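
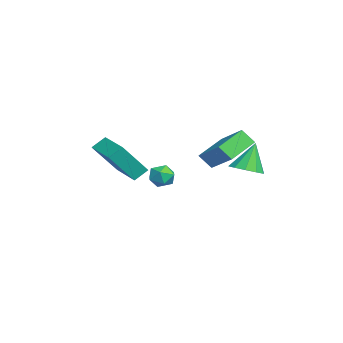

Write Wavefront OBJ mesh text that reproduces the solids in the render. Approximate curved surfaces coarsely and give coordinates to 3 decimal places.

v -2.664 0.151 -4.15
v -2.099 -0.254 -3.942
v -3.361 -0.446 -3.418
v -2.796 -0.851 -3.21
v -2.827 -0.149 -3.027
v -2.396 0.22 -3.479
v -3.064 -0.92 -3.881
v -2.633 -0.551 -4.333
v -2.346 -0.915 -3.775
v -2.2 -0.439 -3.248
v -3.26 -0.261 -4.112
v -3.114 0.215 -3.585
v -3.498 2.434 -1.606
v -1.938 3.285 -0.524
v -3.335 3.033 -2.312
v -1.775 3.883 -1.23
v -2.425 1.337 -2.29
v -0.865 2.187 -1.208
v -2.262 1.935 -2.996
v -0.702 2.786 -1.914
v 0.239 -3.478 -0.824
v -0.029 -2.875 -0.304
v -0.317 -2.37 -2.394
v -0.585 -1.767 -1.874
v 1.925 -2.693 -0.866
v 1.657 -2.09 -0.346
v 1.369 -1.585 -2.436
v 1.101 -0.982 -1.916
v 2.742 3.229 -1.344
v 3.272 2.698 -1.015
v 2.278 3.651 0.084
v 3.509 3.142 -1.07
v 3.453 3.62 -1.229
v 3.125 3.948 -1.432
v 2.651 4.002 -1.602
v 2.211 3.76 -1.673
v 1.974 3.316 -1.619
v 2.03 2.838 -1.46
v 2.358 2.51 -1.256
v 2.833 2.456 -1.086
f 1 12 6
f 1 6 2
f 1 2 8
f 1 8 11
f 1 11 12
f 2 6 10
f 6 12 5
f 12 11 3
f 11 8 7
f 8 2 9
f 4 10 5
f 4 5 3
f 4 3 7
f 4 7 9
f 4 9 10
f 5 10 6
f 3 5 12
f 7 3 11
f 9 7 8
f 10 9 2
f 14 16 13
f 17 14 13
f 13 16 15
f 15 17 13
f 14 20 16
f 18 14 17
f 18 20 14
f 16 20 15
f 19 17 15
f 15 20 19
f 19 18 17
f 20 18 19
f 22 24 21
f 25 22 21
f 21 24 23
f 23 25 21
f 22 28 24
f 26 22 25
f 26 28 22
f 24 28 23
f 27 25 23
f 23 28 27
f 27 26 25
f 28 26 27
f 30 29 32
f 30 32 31
f 32 29 33
f 32 33 31
f 33 29 34
f 33 34 31
f 34 29 35
f 34 35 31
f 35 29 36
f 35 36 31
f 36 29 37
f 36 37 31
f 37 29 38
f 37 38 31
f 38 29 39
f 38 39 31
f 39 29 40
f 39 40 31
f 40 29 30
f 40 30 31



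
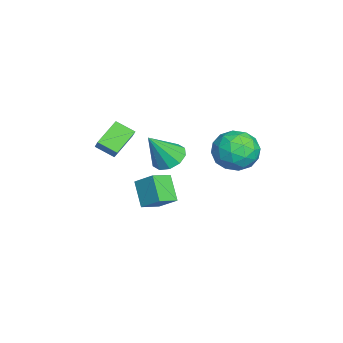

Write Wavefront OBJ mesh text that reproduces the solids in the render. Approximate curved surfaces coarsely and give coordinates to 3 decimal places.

v -2.259 3.015 0.55
v -1.462 3.404 1.433
v -0.698 2.456 -0.613
v 0.099 2.845 0.27
v -0.614 1.837 0.471
v -1.578 2.182 1.19
v -0.582 3.678 -0.37
v -1.546 4.023 0.349
v -0.425 3.814 0.864
v -0.445 2.676 1.384
v -1.715 3.184 -0.564
v -1.735 2.046 -0.044
v -1.997 3.258 1.094
v -0.163 2.602 -0.274
v -0.582 2.009 -0.155
v -0.113 2.238 0.363
v -2.066 2.54 0.951
v -1.597 2.768 1.469
v -1.099 1.848 0.904
v -0.563 3.092 -0.649
v -0.094 3.32 -0.131
v -2.047 3.622 0.457
v -1.578 3.851 0.975
v -1.061 4.012 -0.084
v -0.919 3.728 1.278
v -0.002 3.4 0.595
v -0.402 3.889 0.219
v -0.969 4.092 0.641
v -0.931 3.059 1.584
v -0.014 2.731 0.9
v -0.433 2.138 1.018
v -1 2.341 1.441
v -0.322 3.3 1.249
v -2.146 3.129 -0.08
v -1.229 2.801 -0.764
v -1.16 3.519 -0.621
v -1.727 3.722 -0.198
v -2.158 2.46 0.225
v -1.241 2.132 -0.458
v -1.191 1.768 0.179
v -1.758 1.971 0.601
v -1.838 2.56 -0.429
v -1.487 -2.837 -0.473
v -1.767 -3.785 0.053
v -2.59 -2.056 0.345
v -2.87 -3.004 0.872
v -0.81 -2.636 0.248
v -1.09 -3.584 0.775
v -1.913 -1.855 1.067
v -2.193 -2.803 1.593
v -1.001 -0.213 -0.092
v -0.259 0.346 -0.046
v -0.399 -1.147 1.572
v -0.687 0.594 0.248
v -1.234 0.533 0.412
v -1.693 0.188 0.384
v -1.887 -0.311 0.174
v -1.743 -0.772 -0.137
v -1.315 -1.02 -0.431
v -0.768 -0.96 -0.595
v -0.309 -0.614 -0.567
v -0.115 -0.115 -0.357
v 0.382 -1.744 -0.977
v 0.895 -0.864 -0.202
v -0.359 -0.952 -1.387
v 0.153 -0.072 -0.612
v 1.387 -1.368 -2.068
v 1.899 -0.488 -1.293
v 0.645 -0.576 -2.478
v 1.158 0.304 -1.703
f 1 38 17
f 38 12 41
f 17 41 6
f 38 41 17
f 1 17 13
f 17 6 18
f 13 18 2
f 17 18 13
f 1 13 22
f 13 2 23
f 22 23 8
f 13 23 22
f 1 22 34
f 22 8 37
f 34 37 11
f 22 37 34
f 1 34 38
f 34 11 42
f 38 42 12
f 34 42 38
f 2 18 29
f 18 6 32
f 29 32 10
f 18 32 29
f 6 41 19
f 41 12 40
f 19 40 5
f 41 40 19
f 12 42 39
f 42 11 35
f 39 35 3
f 42 35 39
f 11 37 36
f 37 8 24
f 36 24 7
f 37 24 36
f 8 23 28
f 23 2 25
f 28 25 9
f 23 25 28
f 4 30 16
f 30 10 31
f 16 31 5
f 30 31 16
f 4 16 14
f 16 5 15
f 14 15 3
f 16 15 14
f 4 14 21
f 14 3 20
f 21 20 7
f 14 20 21
f 4 21 26
f 21 7 27
f 26 27 9
f 21 27 26
f 4 26 30
f 26 9 33
f 30 33 10
f 26 33 30
f 5 31 19
f 31 10 32
f 19 32 6
f 31 32 19
f 3 15 39
f 15 5 40
f 39 40 12
f 15 40 39
f 7 20 36
f 20 3 35
f 36 35 11
f 20 35 36
f 9 27 28
f 27 7 24
f 28 24 8
f 27 24 28
f 10 33 29
f 33 9 25
f 29 25 2
f 33 25 29
f 44 46 43
f 47 44 43
f 43 46 45
f 45 47 43
f 44 50 46
f 48 44 47
f 48 50 44
f 46 50 45
f 49 47 45
f 45 50 49
f 49 48 47
f 50 48 49
f 52 51 54
f 52 54 53
f 54 51 55
f 54 55 53
f 55 51 56
f 55 56 53
f 56 51 57
f 56 57 53
f 57 51 58
f 57 58 53
f 58 51 59
f 58 59 53
f 59 51 60
f 59 60 53
f 60 51 61
f 60 61 53
f 61 51 62
f 61 62 53
f 62 51 52
f 62 52 53
f 64 66 63
f 67 64 63
f 63 66 65
f 65 67 63
f 64 70 66
f 68 64 67
f 68 70 64
f 66 70 65
f 69 67 65
f 65 70 69
f 69 68 67
f 70 68 69



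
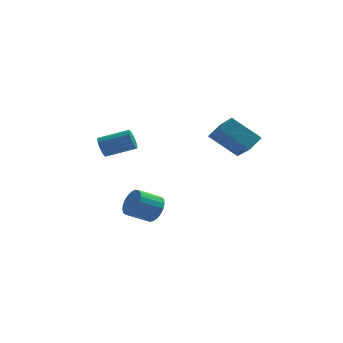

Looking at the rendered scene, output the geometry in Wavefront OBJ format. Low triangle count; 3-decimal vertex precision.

v -4.327 2.369 -1.688
v -4.105 2.126 -2.249
v -2.491 2.269 -1.672
v -2.713 2.511 -1.112
v -4.118 2.459 -2.297
v -2.503 2.602 -1.72
v -4.186 2.768 -2.182
v -2.572 2.911 -1.605
v -4.292 2.969 -1.934
v -2.678 3.112 -1.357
v -4.408 3.01 -1.621
v -2.794 3.153 -1.044
v -4.502 2.879 -1.326
v -2.888 3.022 -0.749
v -4.549 2.611 -1.128
v -2.935 2.754 -0.551
v -4.537 2.278 -1.08
v -2.922 2.421 -0.503
v -4.468 1.969 -1.195
v -2.854 2.112 -0.618
v -4.362 1.768 -1.443
v -2.748 1.911 -0.866
v -4.246 1.727 -1.756
v -2.632 1.87 -1.179
v -4.152 1.858 -2.051
v -2.538 2.001 -1.474
v 3.306 1.513 -1.263
v 1.767 1.732 0.012
v 2.63 3.031 -2.34
v 1.091 3.249 -1.065
v 3.889 2.191 -0.675
v 2.35 2.409 0.6
v 3.213 3.708 -1.752
v 1.674 3.927 -0.477
v -1.186 -1.522 -4.318
v -0.741 -1.576 -3.608
v -1.849 -2.072 -2.951
v -2.294 -2.018 -3.662
v -0.873 -1.253 -3.586
v -1.981 -1.749 -2.93
v -1.059 -0.977 -3.692
v -2.167 -1.473 -3.035
v -1.267 -0.795 -3.905
v -2.375 -1.291 -3.249
v -1.461 -0.739 -4.19
v -2.569 -1.235 -3.534
v -1.607 -0.818 -4.497
v -2.715 -1.314 -3.841
v -1.681 -1.019 -4.773
v -2.789 -1.515 -4.117
v -1.669 -1.306 -4.971
v -2.777 -1.803 -4.315
v -1.573 -1.632 -5.055
v -2.681 -2.128 -4.399
v -1.411 -1.938 -5.012
v -2.519 -2.434 -4.356
v -1.21 -2.172 -4.849
v -2.318 -2.668 -4.193
v -1.004 -2.294 -4.595
v -2.112 -2.79 -3.938
v -0.83 -2.282 -4.292
v -1.938 -2.778 -3.636
v -0.718 -2.139 -3.994
v -1.826 -2.635 -3.338
v -0.686 -1.889 -3.752
v -1.794 -2.386 -3.096
f 2 1 5
f 2 5 3
f 3 5 6
f 3 6 4
f 5 1 7
f 5 7 6
f 6 7 8
f 6 8 4
f 7 1 9
f 7 9 8
f 8 9 10
f 8 10 4
f 9 1 11
f 9 11 10
f 10 11 12
f 10 12 4
f 11 1 13
f 11 13 12
f 12 13 14
f 12 14 4
f 13 1 15
f 13 15 14
f 14 15 16
f 14 16 4
f 15 1 17
f 15 17 16
f 16 17 18
f 16 18 4
f 17 1 19
f 17 19 18
f 18 19 20
f 18 20 4
f 19 1 21
f 19 21 20
f 20 21 22
f 20 22 4
f 21 1 23
f 21 23 22
f 22 23 24
f 22 24 4
f 23 1 25
f 23 25 24
f 24 25 26
f 24 26 4
f 25 1 2
f 25 2 26
f 26 2 3
f 26 3 4
f 28 30 27
f 31 28 27
f 27 30 29
f 29 31 27
f 28 34 30
f 32 28 31
f 32 34 28
f 30 34 29
f 33 31 29
f 29 34 33
f 33 32 31
f 34 32 33
f 36 35 39
f 36 39 37
f 37 39 40
f 37 40 38
f 39 35 41
f 39 41 40
f 40 41 42
f 40 42 38
f 41 35 43
f 41 43 42
f 42 43 44
f 42 44 38
f 43 35 45
f 43 45 44
f 44 45 46
f 44 46 38
f 45 35 47
f 45 47 46
f 46 47 48
f 46 48 38
f 47 35 49
f 47 49 48
f 48 49 50
f 48 50 38
f 49 35 51
f 49 51 50
f 50 51 52
f 50 52 38
f 51 35 53
f 51 53 52
f 52 53 54
f 52 54 38
f 53 35 55
f 53 55 54
f 54 55 56
f 54 56 38
f 55 35 57
f 55 57 56
f 56 57 58
f 56 58 38
f 57 35 59
f 57 59 58
f 58 59 60
f 58 60 38
f 59 35 61
f 59 61 60
f 60 61 62
f 60 62 38
f 61 35 63
f 61 63 62
f 62 63 64
f 62 64 38
f 63 35 65
f 63 65 64
f 64 65 66
f 64 66 38
f 65 35 36
f 65 36 66
f 66 36 37
f 66 37 38



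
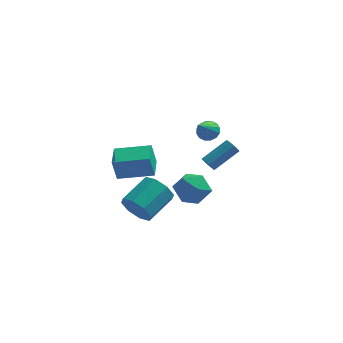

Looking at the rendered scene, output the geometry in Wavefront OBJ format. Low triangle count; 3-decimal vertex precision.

v -0.485 -3.058 -1.425
v 0.259 -3.198 -2.195
v 1.349 -1.642 -1.425
v 0.605 -1.502 -0.655
v -0.335 -2.67 -2.422
v 0.755 -1.114 -1.651
v -1.017 -2.369 -2.064
v 0.073 -0.813 -1.294
v -1.387 -2.472 -1.332
v -0.297 -0.916 -0.562
v -1.229 -2.918 -0.655
v -0.139 -1.362 0.115
v -0.635 -3.446 -0.429
v 0.455 -1.89 0.342
v 0.047 -3.747 -0.786
v 1.137 -2.191 -0.016
v 0.417 -3.644 -1.518
v 1.507 -2.088 -0.748
v 2.921 3.287 -1.866
v 3.322 3.006 -2.118
v 4.679 4.012 -1.085
v 4.279 4.293 -0.834
v 3.256 3.283 -2.303
v 4.613 4.289 -1.27
v 3.063 3.562 -2.321
v 4.42 4.568 -1.288
v 2.816 3.736 -2.165
v 4.173 4.742 -1.133
v 2.609 3.739 -1.896
v 3.966 4.745 -0.863
v 2.521 3.568 -1.615
v 3.878 4.574 -0.582
v 2.587 3.291 -1.43
v 3.944 4.297 -0.397
v 2.78 3.012 -1.412
v 4.137 4.018 -0.379
v 3.027 2.838 -1.567
v 4.384 3.844 -0.535
v 3.234 2.835 -1.837
v 4.591 3.841 -0.804
v 1.582 4.03 -4.59
v 2.665 4.12 -3.969
v 1.375 2.12 -3.951
v 2.458 2.21 -3.33
v 1.459 2.858 -2.944
v 1.587 4.038 -3.339
v 2.453 2.202 -4.581
v 2.581 3.382 -4.976
v 3.203 2.99 -3.964
v 2.589 3.396 -2.952
v 1.451 2.844 -4.968
v 0.837 3.25 -3.956
v -1.656 -2.055 0.348
v -1.916 -2.18 1.769
v -1.727 -0.591 0.463
v -1.987 -0.716 1.884
v 0.427 -1.984 0.736
v 0.167 -2.109 2.157
v 0.356 -0.52 0.851
v 0.096 -0.645 2.272
v 3.178 0.073 3.216
v 3.839 -0.158 3.222
v 2.722 -1.193 4.484
v 3.827 0.1 3.476
v 3.642 0.351 3.66
v 3.332 0.528 3.725
v 2.981 0.583 3.654
v 2.683 0.501 3.465
v 2.517 0.305 3.209
v 2.529 0.047 2.955
v 2.714 -0.205 2.771
v 3.024 -0.381 2.706
v 3.375 -0.436 2.778
v 3.673 -0.354 2.966
f 2 1 5
f 2 5 3
f 3 5 6
f 3 6 4
f 5 1 7
f 5 7 6
f 6 7 8
f 6 8 4
f 7 1 9
f 7 9 8
f 8 9 10
f 8 10 4
f 9 1 11
f 9 11 10
f 10 11 12
f 10 12 4
f 11 1 13
f 11 13 12
f 12 13 14
f 12 14 4
f 13 1 15
f 13 15 14
f 14 15 16
f 14 16 4
f 15 1 17
f 15 17 16
f 16 17 18
f 16 18 4
f 17 1 2
f 17 2 18
f 18 2 3
f 18 3 4
f 20 19 23
f 20 23 21
f 21 23 24
f 21 24 22
f 23 19 25
f 23 25 24
f 24 25 26
f 24 26 22
f 25 19 27
f 25 27 26
f 26 27 28
f 26 28 22
f 27 19 29
f 27 29 28
f 28 29 30
f 28 30 22
f 29 19 31
f 29 31 30
f 30 31 32
f 30 32 22
f 31 19 33
f 31 33 32
f 32 33 34
f 32 34 22
f 33 19 35
f 33 35 34
f 34 35 36
f 34 36 22
f 35 19 37
f 35 37 36
f 36 37 38
f 36 38 22
f 37 19 39
f 37 39 38
f 38 39 40
f 38 40 22
f 39 19 20
f 39 20 40
f 40 20 21
f 40 21 22
f 41 52 46
f 41 46 42
f 41 42 48
f 41 48 51
f 41 51 52
f 42 46 50
f 46 52 45
f 52 51 43
f 51 48 47
f 48 42 49
f 44 50 45
f 44 45 43
f 44 43 47
f 44 47 49
f 44 49 50
f 45 50 46
f 43 45 52
f 47 43 51
f 49 47 48
f 50 49 42
f 54 56 53
f 57 54 53
f 53 56 55
f 55 57 53
f 54 60 56
f 58 54 57
f 58 60 54
f 56 60 55
f 59 57 55
f 55 60 59
f 59 58 57
f 60 58 59
f 62 61 64
f 62 64 63
f 64 61 65
f 64 65 63
f 65 61 66
f 65 66 63
f 66 61 67
f 66 67 63
f 67 61 68
f 67 68 63
f 68 61 69
f 68 69 63
f 69 61 70
f 69 70 63
f 70 61 71
f 70 71 63
f 71 61 72
f 71 72 63
f 72 61 73
f 72 73 63
f 73 61 74
f 73 74 63
f 74 61 62
f 74 62 63



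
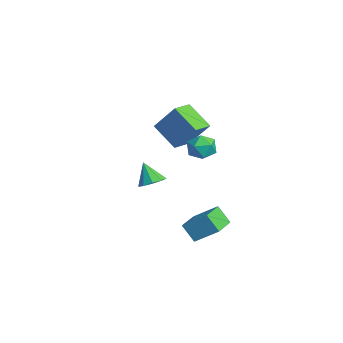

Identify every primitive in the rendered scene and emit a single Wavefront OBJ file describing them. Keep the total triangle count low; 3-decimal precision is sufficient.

v 3.067 -0.507 3.965
v 3.518 -0.562 3.32
v 2.822 -1.758 3.9
v 3.273 -1.813 3.255
v 3.603 -1.665 3.956
v 3.754 -0.892 3.996
v 2.586 -1.428 3.224
v 2.737 -0.655 3.264
v 3.22 -1.131 2.862
v 3.849 -1.278 3.315
v 2.491 -1.042 3.905
v 3.12 -1.189 4.358
v 2.057 -1.734 -2.208
v 2.72 -0.736 -1.305
v 0.9 -0.76 -2.436
v 1.562 0.238 -1.533
v 2.598 -1.298 -3.087
v 3.26 -0.3 -2.184
v 1.44 -0.324 -3.315
v 2.103 0.674 -2.412
v 1.597 -3.04 0.73
v 2.128 -2.74 1.094
v 1.003 -3.3 1.81
v 1.79 -2.407 0.988
v 1.362 -2.371 0.761
v 1.044 -2.648 0.52
v 0.985 -3.108 0.377
v 1.212 -3.537 0.399
v 1.62 -3.733 0.576
v 2.017 -3.605 0.825
v 2.217 -3.213 1.029
v -2.957 0.281 0.444
v -4.198 -0.39 1.446
v -2.229 1.132 1.917
v -3.47 0.461 2.918
v -2.25 -0.701 0.662
v -3.491 -1.372 1.663
v -1.522 0.15 2.134
v -2.763 -0.521 3.136
f 1 12 6
f 1 6 2
f 1 2 8
f 1 8 11
f 1 11 12
f 2 6 10
f 6 12 5
f 12 11 3
f 11 8 7
f 8 2 9
f 4 10 5
f 4 5 3
f 4 3 7
f 4 7 9
f 4 9 10
f 5 10 6
f 3 5 12
f 7 3 11
f 9 7 8
f 10 9 2
f 14 16 13
f 17 14 13
f 13 16 15
f 15 17 13
f 14 20 16
f 18 14 17
f 18 20 14
f 16 20 15
f 19 17 15
f 15 20 19
f 19 18 17
f 20 18 19
f 22 21 24
f 22 24 23
f 24 21 25
f 24 25 23
f 25 21 26
f 25 26 23
f 26 21 27
f 26 27 23
f 27 21 28
f 27 28 23
f 28 21 29
f 28 29 23
f 29 21 30
f 29 30 23
f 30 21 31
f 30 31 23
f 31 21 22
f 31 22 23
f 33 35 32
f 36 33 32
f 32 35 34
f 34 36 32
f 33 39 35
f 37 33 36
f 37 39 33
f 35 39 34
f 38 36 34
f 34 39 38
f 38 37 36
f 39 37 38



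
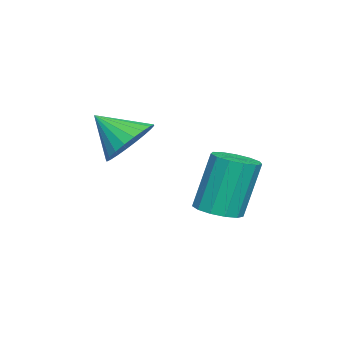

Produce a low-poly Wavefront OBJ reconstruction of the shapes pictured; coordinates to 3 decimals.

v 0.433 0.489 -0.561
v 0.89 0.155 -0.394
v 0.584 0.497 1.128
v 0.127 0.831 0.961
v 1.01 0.462 -0.439
v 0.703 0.804 1.083
v 0.946 0.777 -0.523
v 0.64 1.12 1
v 0.72 1.001 -0.618
v 0.414 1.343 0.904
v 0.403 1.063 -0.696
v 0.096 1.405 0.826
v 0.095 0.942 -0.731
v -0.211 1.284 0.791
v -0.105 0.677 -0.712
v -0.412 1.019 0.81
v -0.135 0.353 -0.645
v -0.441 0.695 0.877
v 0.016 0.072 -0.551
v -0.29 0.414 0.971
v 0.3 -0.077 -0.461
v -0.007 0.265 1.061
v 0.625 -0.046 -0.402
v 0.319 0.296 1.12
v 0.693 -1.439 1.411
v 1.346 -1.722 1.174
v 0.587 -2.301 2.149
v 1.435 -1.547 1.391
v 1.411 -1.356 1.611
v 1.278 -1.177 1.8
v 1.055 -1.038 1.93
v 0.778 -0.96 1.981
v 0.487 -0.955 1.946
v 0.228 -1.024 1.828
v 0.04 -1.156 1.647
v -0.049 -1.331 1.43
v -0.025 -1.523 1.21
v 0.108 -1.702 1.021
v 0.331 -1.84 0.891
v 0.608 -1.918 0.84
v 0.898 -1.923 0.876
v 1.158 -1.854 0.993
f 2 1 5
f 2 5 3
f 3 5 6
f 3 6 4
f 5 1 7
f 5 7 6
f 6 7 8
f 6 8 4
f 7 1 9
f 7 9 8
f 8 9 10
f 8 10 4
f 9 1 11
f 9 11 10
f 10 11 12
f 10 12 4
f 11 1 13
f 11 13 12
f 12 13 14
f 12 14 4
f 13 1 15
f 13 15 14
f 14 15 16
f 14 16 4
f 15 1 17
f 15 17 16
f 16 17 18
f 16 18 4
f 17 1 19
f 17 19 18
f 18 19 20
f 18 20 4
f 19 1 21
f 19 21 20
f 20 21 22
f 20 22 4
f 21 1 23
f 21 23 22
f 22 23 24
f 22 24 4
f 23 1 2
f 23 2 24
f 24 2 3
f 24 3 4
f 26 25 28
f 26 28 27
f 28 25 29
f 28 29 27
f 29 25 30
f 29 30 27
f 30 25 31
f 30 31 27
f 31 25 32
f 31 32 27
f 32 25 33
f 32 33 27
f 33 25 34
f 33 34 27
f 34 25 35
f 34 35 27
f 35 25 36
f 35 36 27
f 36 25 37
f 36 37 27
f 37 25 38
f 37 38 27
f 38 25 39
f 38 39 27
f 39 25 40
f 39 40 27
f 40 25 41
f 40 41 27
f 41 25 42
f 41 42 27
f 42 25 26
f 42 26 27



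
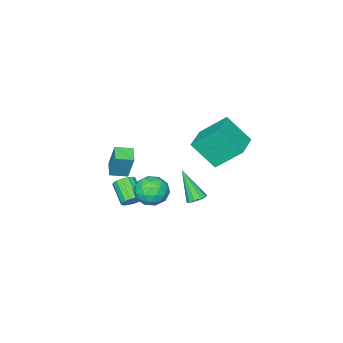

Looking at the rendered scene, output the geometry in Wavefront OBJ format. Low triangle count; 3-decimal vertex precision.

v -1.972 -0.999 -2.807
v -1.306 -1.784 -2.774
v -3.214 -2.036 -2.406
v -2.548 -2.821 -2.373
v -2.508 -2.081 -1.657
v -1.74 -1.44 -1.905
v -2.78 -2.38 -3.275
v -2.012 -1.739 -3.523
v -1.805 -2.638 -3.063
v -1.637 -2.453 -2.064
v -2.883 -1.367 -3.116
v -2.715 -1.182 -2.117
v -1.53 -1.3 -2.826
v -2.99 -2.52 -2.354
v -2.966 -2.085 -1.934
v -2.575 -2.546 -1.914
v -1.785 -1.098 -2.315
v -1.393 -1.56 -2.296
v -2.1 -1.734 -1.639
v -3.127 -2.26 -2.884
v -2.735 -2.722 -2.865
v -1.945 -1.274 -3.266
v -1.554 -1.735 -3.246
v -2.42 -2.086 -3.541
v -1.432 -2.264 -2.976
v -2.162 -2.873 -2.741
v -2.298 -2.614 -3.271
v -1.847 -2.237 -3.416
v -1.333 -2.155 -2.389
v -2.063 -2.765 -2.153
v -2.039 -2.33 -1.732
v -1.588 -1.953 -1.878
v -1.626 -2.657 -2.559
v -2.457 -1.055 -3.027
v -3.187 -1.665 -2.791
v -2.932 -1.867 -3.302
v -2.481 -1.49 -3.448
v -2.358 -0.947 -2.439
v -3.088 -1.556 -2.204
v -2.673 -1.583 -1.764
v -2.222 -1.206 -1.909
v -2.894 -1.163 -2.621
v -1.744 -2.857 -3.675
v -1.399 -2.611 -3.182
v -1.811 -3.738 -2.332
v -2.156 -3.983 -2.825
v -1.705 -2.475 -3.15
v -2.117 -3.602 -2.3
v -2.022 -2.441 -3.259
v -2.434 -3.568 -2.409
v -2.264 -2.519 -3.479
v -2.676 -3.646 -2.63
v -2.367 -2.687 -3.752
v -2.779 -3.814 -2.902
v -2.303 -2.901 -4.004
v -2.715 -4.027 -3.154
v -2.089 -3.102 -4.168
v -2.501 -4.229 -3.318
v -1.783 -3.238 -4.2
v -2.195 -4.365 -3.35
v -1.466 -3.272 -4.091
v -1.878 -4.399 -3.241
v -1.224 -3.194 -3.87
v -1.636 -4.321 -3.021
v -1.121 -3.026 -3.598
v -1.533 -4.153 -2.748
v -1.185 -2.813 -3.346
v -1.597 -3.939 -2.496
v -0.998 -3.884 -0.778
v -0.961 -3.336 0.81
v -1.789 -3.285 -0.966
v -1.751 -2.737 0.621
v -0.389 -3.163 -1.041
v -0.351 -2.615 0.546
v -1.179 -2.564 -1.23
v -1.142 -2.016 0.358
v -3.617 2.072 1.663
v -3.056 0.866 3.047
v -4.406 3.238 2.998
v -3.845 2.032 4.382
v -2.155 2.908 1.798
v -1.594 1.702 3.182
v -2.944 4.074 3.133
v -2.383 2.868 4.517
v -2.828 0.935 -2.022
v -2.337 0.678 -2.194
v -2.792 -0.155 -0.298
v -2.249 0.973 -2.01
v -2.382 1.253 -1.83
v -2.686 1.412 -1.724
v -3.043 1.388 -1.731
v -3.319 1.192 -1.849
v -3.407 0.897 -2.034
v -3.274 0.617 -2.214
v -2.97 0.458 -2.32
v -2.613 0.482 -2.313
f 1 38 17
f 38 12 41
f 17 41 6
f 38 41 17
f 1 17 13
f 17 6 18
f 13 18 2
f 17 18 13
f 1 13 22
f 13 2 23
f 22 23 8
f 13 23 22
f 1 22 34
f 22 8 37
f 34 37 11
f 22 37 34
f 1 34 38
f 34 11 42
f 38 42 12
f 34 42 38
f 2 18 29
f 18 6 32
f 29 32 10
f 18 32 29
f 6 41 19
f 41 12 40
f 19 40 5
f 41 40 19
f 12 42 39
f 42 11 35
f 39 35 3
f 42 35 39
f 11 37 36
f 37 8 24
f 36 24 7
f 37 24 36
f 8 23 28
f 23 2 25
f 28 25 9
f 23 25 28
f 4 30 16
f 30 10 31
f 16 31 5
f 30 31 16
f 4 16 14
f 16 5 15
f 14 15 3
f 16 15 14
f 4 14 21
f 14 3 20
f 21 20 7
f 14 20 21
f 4 21 26
f 21 7 27
f 26 27 9
f 21 27 26
f 4 26 30
f 26 9 33
f 30 33 10
f 26 33 30
f 5 31 19
f 31 10 32
f 19 32 6
f 31 32 19
f 3 15 39
f 15 5 40
f 39 40 12
f 15 40 39
f 7 20 36
f 20 3 35
f 36 35 11
f 20 35 36
f 9 27 28
f 27 7 24
f 28 24 8
f 27 24 28
f 10 33 29
f 33 9 25
f 29 25 2
f 33 25 29
f 44 43 47
f 44 47 45
f 45 47 48
f 45 48 46
f 47 43 49
f 47 49 48
f 48 49 50
f 48 50 46
f 49 43 51
f 49 51 50
f 50 51 52
f 50 52 46
f 51 43 53
f 51 53 52
f 52 53 54
f 52 54 46
f 53 43 55
f 53 55 54
f 54 55 56
f 54 56 46
f 55 43 57
f 55 57 56
f 56 57 58
f 56 58 46
f 57 43 59
f 57 59 58
f 58 59 60
f 58 60 46
f 59 43 61
f 59 61 60
f 60 61 62
f 60 62 46
f 61 43 63
f 61 63 62
f 62 63 64
f 62 64 46
f 63 43 65
f 63 65 64
f 64 65 66
f 64 66 46
f 65 43 67
f 65 67 66
f 66 67 68
f 66 68 46
f 67 43 44
f 67 44 68
f 68 44 45
f 68 45 46
f 70 72 69
f 73 70 69
f 69 72 71
f 71 73 69
f 70 76 72
f 74 70 73
f 74 76 70
f 72 76 71
f 75 73 71
f 71 76 75
f 75 74 73
f 76 74 75
f 78 80 77
f 81 78 77
f 77 80 79
f 79 81 77
f 78 84 80
f 82 78 81
f 82 84 78
f 80 84 79
f 83 81 79
f 79 84 83
f 83 82 81
f 84 82 83
f 86 85 88
f 86 88 87
f 88 85 89
f 88 89 87
f 89 85 90
f 89 90 87
f 90 85 91
f 90 91 87
f 91 85 92
f 91 92 87
f 92 85 93
f 92 93 87
f 93 85 94
f 93 94 87
f 94 85 95
f 94 95 87
f 95 85 96
f 95 96 87
f 96 85 86
f 96 86 87



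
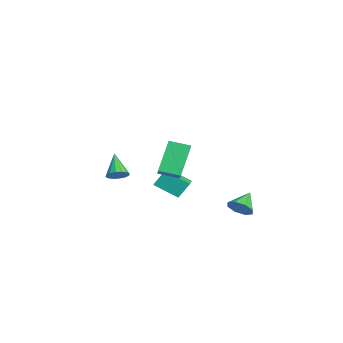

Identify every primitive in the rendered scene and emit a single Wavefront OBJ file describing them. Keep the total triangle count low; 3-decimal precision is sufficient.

v -2.97 -3.547 -1.815
v -2.593 -4.02 -1.484
v -4.15 -3.613 -0.565
v -2.478 -3.706 -1.359
v -2.495 -3.349 -1.356
v -2.639 -3.045 -1.476
v -2.872 -2.876 -1.687
v -3.132 -2.887 -1.933
v -3.348 -3.074 -2.147
v -3.463 -3.388 -2.271
v -3.446 -3.745 -2.274
v -3.301 -4.049 -2.154
v -3.068 -4.218 -1.943
v -2.809 -4.208 -1.697
v -0.768 -1.608 -1.491
v -0.856 -0.975 -0.547
v -0.289 -0.303 -2.323
v -0.376 0.33 -1.379
v 0.536 -1.89 -1.181
v 0.449 -1.257 -0.237
v 1.016 -0.585 -2.013
v 0.928 0.048 -1.069
v 4.428 2.277 -1.504
v 4.744 1.951 -0.87
v 3.572 2.943 -0.736
v 5.01 2.464 -1.019
v 4.935 2.868 -1.452
v 4.563 2.925 -1.916
v 4.113 2.603 -2.139
v 3.847 2.089 -1.99
v 3.922 1.686 -1.556
v 4.293 1.628 -1.092
v 0.576 -1.098 1.901
v 1.489 -1.161 2.474
v 0.849 0.083 1.596
v 1.762 0.02 2.169
v 1.638 -1.8 0.131
v 2.551 -1.863 0.704
v 1.911 -0.619 -0.174
v 2.824 -0.682 0.399
f 2 1 4
f 2 4 3
f 4 1 5
f 4 5 3
f 5 1 6
f 5 6 3
f 6 1 7
f 6 7 3
f 7 1 8
f 7 8 3
f 8 1 9
f 8 9 3
f 9 1 10
f 9 10 3
f 10 1 11
f 10 11 3
f 11 1 12
f 11 12 3
f 12 1 13
f 12 13 3
f 13 1 14
f 13 14 3
f 14 1 2
f 14 2 3
f 16 18 15
f 19 16 15
f 15 18 17
f 17 19 15
f 16 22 18
f 20 16 19
f 20 22 16
f 18 22 17
f 21 19 17
f 17 22 21
f 21 20 19
f 22 20 21
f 24 23 26
f 24 26 25
f 26 23 27
f 26 27 25
f 27 23 28
f 27 28 25
f 28 23 29
f 28 29 25
f 29 23 30
f 29 30 25
f 30 23 31
f 30 31 25
f 31 23 32
f 31 32 25
f 32 23 24
f 32 24 25
f 34 36 33
f 37 34 33
f 33 36 35
f 35 37 33
f 34 40 36
f 38 34 37
f 38 40 34
f 36 40 35
f 39 37 35
f 35 40 39
f 39 38 37
f 40 38 39



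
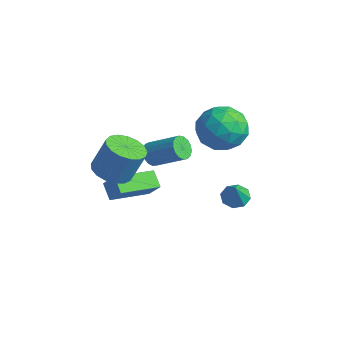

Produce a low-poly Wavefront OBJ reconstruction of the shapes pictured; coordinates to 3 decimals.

v 2.207 0.444 -1.386
v 2.686 0.85 -1.434
v 2.653 0.036 -0.374
v 2.311 1.035 -1.194
v 1.875 0.874 -1.067
v 1.633 0.461 -1.126
v 1.727 0.039 -1.339
v 2.102 -0.146 -1.579
v 2.538 0.015 -1.706
v 2.78 0.427 -1.646
v -4.024 -1.65 -3.348
v -3.356 -1.55 -2.53
v -3.799 0.313 -3.771
v -3.131 0.412 -2.953
v -3.309 -1.852 -3.907
v -2.641 -1.753 -3.089
v -3.084 0.11 -4.33
v -2.416 0.21 -3.512
v -3.787 0.832 -2.463
v -3.421 0.818 -2.988
v -2.127 1.474 -2.102
v -2.493 1.488 -1.577
v -3.553 1.094 -2.998
v -2.259 1.749 -2.112
v -3.74 1.31 -2.886
v -2.445 1.966 -2
v -3.937 1.416 -2.677
v -2.642 2.072 -1.791
v -4.099 1.389 -2.419
v -2.805 2.045 -1.533
v -4.191 1.234 -2.171
v -2.896 1.89 -1.285
v -4.189 0.987 -1.99
v -2.895 1.643 -1.104
v -4.096 0.705 -1.917
v -2.802 1.36 -1.031
v -3.932 0.451 -1.969
v -2.638 1.107 -1.084
v -3.735 0.285 -2.135
v -2.44 0.941 -1.249
v -3.55 0.244 -2.375
v -2.255 0.9 -1.489
v -3.419 0.338 -2.636
v -2.124 0.994 -1.75
v -3.372 0.545 -2.857
v -2.078 1.201 -1.971
v -2.732 -2.155 -1.504
v -1.901 -2.588 -1.579
v -1.497 -2.079 -0.051
v -2.328 -1.645 0.024
v -1.822 -2.175 -1.738
v -1.418 -1.665 -0.21
v -1.951 -1.757 -1.843
v -1.547 -1.247 -0.316
v -2.259 -1.43 -1.871
v -1.855 -0.921 -0.343
v -2.675 -1.269 -1.814
v -2.271 -0.76 -0.287
v -3.105 -1.311 -1.687
v -2.701 -0.802 -0.159
v -3.449 -1.547 -1.517
v -3.045 -1.037 0.01
v -3.629 -1.921 -1.344
v -3.224 -1.412 0.183
v -3.603 -2.349 -1.208
v -3.199 -1.84 0.319
v -3.378 -2.733 -1.14
v -2.974 -2.223 0.387
v -3.005 -2.984 -1.155
v -2.601 -2.474 0.373
v -2.569 -3.045 -1.25
v -2.165 -2.535 0.278
v -2.171 -2.902 -1.403
v -1.767 -2.393 0.125
v -0.466 1.712 2.08
v 0.706 1.878 2.267
v -0.066 0.702 0.473
v 1.106 0.868 0.66
v 0.476 0.161 1.395
v 0.229 0.785 2.388
v 0.411 1.795 0.352
v 0.164 2.419 1.345
v 1.248 1.929 1.199
v 1.288 0.92 1.844
v -0.648 1.66 0.896
v -0.608 0.651 1.541
v 0.085 1.884 2.314
v 0.555 0.696 0.426
v 0.185 0.281 0.857
v 0.874 0.379 0.968
v -0.196 1.241 2.386
v 0.493 1.339 2.496
v 0.358 0.33 1.983
v 0.147 1.241 0.244
v 0.836 1.339 0.354
v -0.234 2.201 1.772
v 0.455 2.299 1.883
v 0.282 2.25 0.757
v 1.092 2.012 1.797
v 1.328 1.418 0.853
v 0.919 1.963 0.671
v 0.774 2.329 1.255
v 1.116 1.418 2.176
v 1.351 0.824 1.231
v 0.981 0.409 1.663
v 0.836 0.776 2.247
v 1.435 1.448 1.548
v -0.711 1.756 1.509
v -0.476 1.162 0.564
v -0.196 1.804 0.493
v -0.341 2.171 1.077
v -0.688 1.162 1.887
v -0.452 0.568 0.943
v -0.134 0.251 1.485
v -0.279 0.617 2.069
v -0.795 1.132 1.192
f 2 1 4
f 2 4 3
f 4 1 5
f 4 5 3
f 5 1 6
f 5 6 3
f 6 1 7
f 6 7 3
f 7 1 8
f 7 8 3
f 8 1 9
f 8 9 3
f 9 1 10
f 9 10 3
f 10 1 2
f 10 2 3
f 12 14 11
f 15 12 11
f 11 14 13
f 13 15 11
f 12 18 14
f 16 12 15
f 16 18 12
f 14 18 13
f 17 15 13
f 13 18 17
f 17 16 15
f 18 16 17
f 20 19 23
f 20 23 21
f 21 23 24
f 21 24 22
f 23 19 25
f 23 25 24
f 24 25 26
f 24 26 22
f 25 19 27
f 25 27 26
f 26 27 28
f 26 28 22
f 27 19 29
f 27 29 28
f 28 29 30
f 28 30 22
f 29 19 31
f 29 31 30
f 30 31 32
f 30 32 22
f 31 19 33
f 31 33 32
f 32 33 34
f 32 34 22
f 33 19 35
f 33 35 34
f 34 35 36
f 34 36 22
f 35 19 37
f 35 37 36
f 36 37 38
f 36 38 22
f 37 19 39
f 37 39 38
f 38 39 40
f 38 40 22
f 39 19 41
f 39 41 40
f 40 41 42
f 40 42 22
f 41 19 43
f 41 43 42
f 42 43 44
f 42 44 22
f 43 19 45
f 43 45 44
f 44 45 46
f 44 46 22
f 45 19 20
f 45 20 46
f 46 20 21
f 46 21 22
f 48 47 51
f 48 51 49
f 49 51 52
f 49 52 50
f 51 47 53
f 51 53 52
f 52 53 54
f 52 54 50
f 53 47 55
f 53 55 54
f 54 55 56
f 54 56 50
f 55 47 57
f 55 57 56
f 56 57 58
f 56 58 50
f 57 47 59
f 57 59 58
f 58 59 60
f 58 60 50
f 59 47 61
f 59 61 60
f 60 61 62
f 60 62 50
f 61 47 63
f 61 63 62
f 62 63 64
f 62 64 50
f 63 47 65
f 63 65 64
f 64 65 66
f 64 66 50
f 65 47 67
f 65 67 66
f 66 67 68
f 66 68 50
f 67 47 69
f 67 69 68
f 68 69 70
f 68 70 50
f 69 47 71
f 69 71 70
f 70 71 72
f 70 72 50
f 71 47 73
f 71 73 72
f 72 73 74
f 72 74 50
f 73 47 48
f 73 48 74
f 74 48 49
f 74 49 50
f 75 112 91
f 112 86 115
f 91 115 80
f 112 115 91
f 75 91 87
f 91 80 92
f 87 92 76
f 91 92 87
f 75 87 96
f 87 76 97
f 96 97 82
f 87 97 96
f 75 96 108
f 96 82 111
f 108 111 85
f 96 111 108
f 75 108 112
f 108 85 116
f 112 116 86
f 108 116 112
f 76 92 103
f 92 80 106
f 103 106 84
f 92 106 103
f 80 115 93
f 115 86 114
f 93 114 79
f 115 114 93
f 86 116 113
f 116 85 109
f 113 109 77
f 116 109 113
f 85 111 110
f 111 82 98
f 110 98 81
f 111 98 110
f 82 97 102
f 97 76 99
f 102 99 83
f 97 99 102
f 78 104 90
f 104 84 105
f 90 105 79
f 104 105 90
f 78 90 88
f 90 79 89
f 88 89 77
f 90 89 88
f 78 88 95
f 88 77 94
f 95 94 81
f 88 94 95
f 78 95 100
f 95 81 101
f 100 101 83
f 95 101 100
f 78 100 104
f 100 83 107
f 104 107 84
f 100 107 104
f 79 105 93
f 105 84 106
f 93 106 80
f 105 106 93
f 77 89 113
f 89 79 114
f 113 114 86
f 89 114 113
f 81 94 110
f 94 77 109
f 110 109 85
f 94 109 110
f 83 101 102
f 101 81 98
f 102 98 82
f 101 98 102
f 84 107 103
f 107 83 99
f 103 99 76
f 107 99 103



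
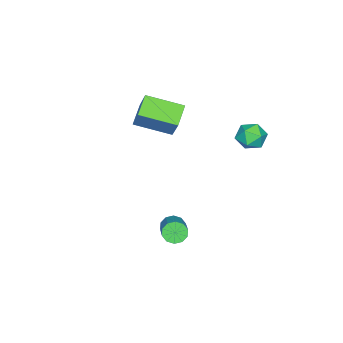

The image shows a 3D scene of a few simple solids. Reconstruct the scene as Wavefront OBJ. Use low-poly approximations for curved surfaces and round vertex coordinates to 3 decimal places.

v -0.775 2.233 2.527
v -0.318 1.806 2.119
v -1.702 1.514 2.241
v -1.245 1.087 1.833
v -1.182 1.097 2.577
v -0.609 1.542 2.754
v -1.411 1.778 1.606
v -0.838 2.223 1.783
v -0.712 1.525 1.55
v -0.57 1.104 2.15
v -1.45 2.216 2.21
v -1.308 1.795 2.81
v 2.32 -0.268 -2.043
v 2.687 -0.463 -2.403
v 3.967 0.314 -1.517
v 3.6 0.508 -1.157
v 2.581 -0.16 -2.515
v 3.861 0.617 -1.629
v 2.375 0.102 -2.447
v 3.655 0.878 -1.56
v 2.148 0.222 -2.224
v 3.428 0.998 -1.337
v 1.986 0.155 -1.932
v 3.267 0.931 -1.046
v 1.953 -0.074 -1.683
v 3.233 0.703 -0.797
v 2.059 -0.377 -1.571
v 3.339 0.4 -0.685
v 2.265 -0.638 -1.64
v 3.545 0.138 -0.753
v 2.492 -0.758 -1.863
v 3.772 0.018 -0.976
v 2.653 -0.691 -2.154
v 3.934 0.085 -1.268
v -2.514 -4.492 1.061
v -1.993 -3.93 2.233
v -3.118 -2.855 0.544
v -2.597 -2.293 1.716
v -1.483 -4.287 0.504
v -0.962 -3.725 1.676
v -2.087 -2.65 -0.013
v -1.566 -2.088 1.159
f 1 12 6
f 1 6 2
f 1 2 8
f 1 8 11
f 1 11 12
f 2 6 10
f 6 12 5
f 12 11 3
f 11 8 7
f 8 2 9
f 4 10 5
f 4 5 3
f 4 3 7
f 4 7 9
f 4 9 10
f 5 10 6
f 3 5 12
f 7 3 11
f 9 7 8
f 10 9 2
f 14 13 17
f 14 17 15
f 15 17 18
f 15 18 16
f 17 13 19
f 17 19 18
f 18 19 20
f 18 20 16
f 19 13 21
f 19 21 20
f 20 21 22
f 20 22 16
f 21 13 23
f 21 23 22
f 22 23 24
f 22 24 16
f 23 13 25
f 23 25 24
f 24 25 26
f 24 26 16
f 25 13 27
f 25 27 26
f 26 27 28
f 26 28 16
f 27 13 29
f 27 29 28
f 28 29 30
f 28 30 16
f 29 13 31
f 29 31 30
f 30 31 32
f 30 32 16
f 31 13 33
f 31 33 32
f 32 33 34
f 32 34 16
f 33 13 14
f 33 14 34
f 34 14 15
f 34 15 16
f 36 38 35
f 39 36 35
f 35 38 37
f 37 39 35
f 36 42 38
f 40 36 39
f 40 42 36
f 38 42 37
f 41 39 37
f 37 42 41
f 41 40 39
f 42 40 41



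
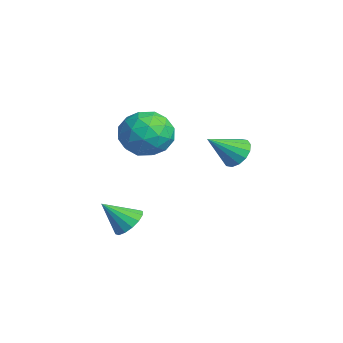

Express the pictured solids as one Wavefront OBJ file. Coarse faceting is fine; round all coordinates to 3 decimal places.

v 1.247 -0.582 -1.109
v 1.994 0.007 -0.414
v 1.126 -1.967 0.194
v 1.873 -1.378 0.889
v 0.789 -0.959 0.702
v 0.863 -0.103 -0.103
v 2.257 -1.857 -0.117
v 2.331 -1.001 -0.922
v 2.618 -0.782 0.199
v 1.711 -0.227 0.705
v 1.409 -1.733 -0.925
v 0.502 -1.178 -0.419
v 1.631 -0.166 -0.876
v 1.489 -1.794 0.656
v 0.851 -1.548 0.546
v 1.291 -1.202 0.954
v 0.967 -0.23 -0.693
v 1.406 0.115 -0.285
v 0.697 -0.452 0.371
v 1.714 -2.075 0.065
v 2.153 -1.73 0.473
v 1.829 -0.758 -1.174
v 2.269 -0.412 -0.766
v 2.423 -1.508 -0.591
v 2.437 -0.283 -0.107
v 2.366 -1.098 0.659
v 2.591 -1.379 0.068
v 2.635 -0.876 -0.405
v 1.904 0.043 0.19
v 1.833 -0.771 0.956
v 1.195 -0.525 0.846
v 1.239 -0.022 0.373
v 2.271 -0.421 0.551
v 1.287 -1.189 -1.176
v 1.216 -2.003 -0.41
v 1.881 -1.938 -0.593
v 1.925 -1.435 -1.066
v 0.754 -0.862 -0.879
v 0.683 -1.677 -0.113
v 0.485 -1.084 0.185
v 0.529 -0.581 -0.288
v 0.849 -1.539 -0.771
v 1.603 2.684 -1.65
v 1.895 3.144 -1.107
v 1.737 1.416 -0.65
v 1.501 3.15 -1.046
v 1.135 3.031 -1.148
v 0.894 2.819 -1.384
v 0.842 2.571 -1.691
v 0.995 2.353 -1.988
v 1.311 2.223 -2.194
v 1.705 2.217 -2.254
v 2.071 2.336 -2.153
v 2.313 2.548 -1.917
v 2.364 2.796 -1.609
v 2.211 3.014 -1.313
v 3.649 -2.265 -3.731
v 3.988 -1.833 -3.22
v 3.371 -3.255 -2.709
v 3.616 -1.722 -3.214
v 3.252 -1.757 -3.347
v 2.995 -1.928 -3.582
v 2.913 -2.189 -3.857
v 3.028 -2.47 -4.099
v 3.309 -2.697 -4.242
v 3.681 -2.807 -4.248
v 4.045 -2.772 -4.116
v 4.302 -2.602 -3.88
v 4.384 -2.34 -3.605
v 4.269 -2.059 -3.363
f 1 38 17
f 38 12 41
f 17 41 6
f 38 41 17
f 1 17 13
f 17 6 18
f 13 18 2
f 17 18 13
f 1 13 22
f 13 2 23
f 22 23 8
f 13 23 22
f 1 22 34
f 22 8 37
f 34 37 11
f 22 37 34
f 1 34 38
f 34 11 42
f 38 42 12
f 34 42 38
f 2 18 29
f 18 6 32
f 29 32 10
f 18 32 29
f 6 41 19
f 41 12 40
f 19 40 5
f 41 40 19
f 12 42 39
f 42 11 35
f 39 35 3
f 42 35 39
f 11 37 36
f 37 8 24
f 36 24 7
f 37 24 36
f 8 23 28
f 23 2 25
f 28 25 9
f 23 25 28
f 4 30 16
f 30 10 31
f 16 31 5
f 30 31 16
f 4 16 14
f 16 5 15
f 14 15 3
f 16 15 14
f 4 14 21
f 14 3 20
f 21 20 7
f 14 20 21
f 4 21 26
f 21 7 27
f 26 27 9
f 21 27 26
f 4 26 30
f 26 9 33
f 30 33 10
f 26 33 30
f 5 31 19
f 31 10 32
f 19 32 6
f 31 32 19
f 3 15 39
f 15 5 40
f 39 40 12
f 15 40 39
f 7 20 36
f 20 3 35
f 36 35 11
f 20 35 36
f 9 27 28
f 27 7 24
f 28 24 8
f 27 24 28
f 10 33 29
f 33 9 25
f 29 25 2
f 33 25 29
f 44 43 46
f 44 46 45
f 46 43 47
f 46 47 45
f 47 43 48
f 47 48 45
f 48 43 49
f 48 49 45
f 49 43 50
f 49 50 45
f 50 43 51
f 50 51 45
f 51 43 52
f 51 52 45
f 52 43 53
f 52 53 45
f 53 43 54
f 53 54 45
f 54 43 55
f 54 55 45
f 55 43 56
f 55 56 45
f 56 43 44
f 56 44 45
f 58 57 60
f 58 60 59
f 60 57 61
f 60 61 59
f 61 57 62
f 61 62 59
f 62 57 63
f 62 63 59
f 63 57 64
f 63 64 59
f 64 57 65
f 64 65 59
f 65 57 66
f 65 66 59
f 66 57 67
f 66 67 59
f 67 57 68
f 67 68 59
f 68 57 69
f 68 69 59
f 69 57 70
f 69 70 59
f 70 57 58
f 70 58 59



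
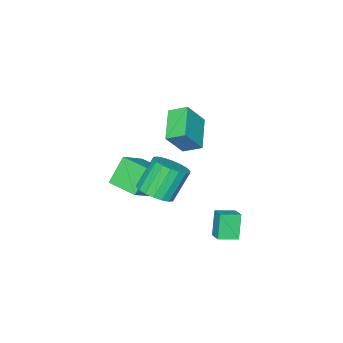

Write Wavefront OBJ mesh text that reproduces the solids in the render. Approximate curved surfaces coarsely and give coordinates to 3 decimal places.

v -4.396 -0.535 1.97
v -4.776 0.274 2.396
v -3.145 0.434 1.246
v -3.525 1.243 1.673
v -3.515 -0.763 3.187
v -3.895 0.046 3.614
v -2.264 0.206 2.464
v -2.644 1.015 2.89
v -2.505 -0.671 -1.817
v -1.949 -1.297 -1.389
v -2.898 -1.135 0.084
v -3.455 -0.509 -0.343
v -1.76 -0.933 -1.307
v -2.709 -0.771 0.166
v -1.718 -0.517 -1.326
v -2.668 -0.355 0.147
v -1.833 -0.132 -1.442
v -2.782 0.031 0.031
v -2.08 0.147 -1.633
v -3.03 0.309 -0.159
v -2.412 0.263 -1.859
v -3.361 0.425 -0.386
v -2.762 0.195 -2.077
v -3.712 0.357 -0.604
v -3.062 -0.045 -2.244
v -4.011 0.117 -0.771
v -3.251 -0.409 -2.326
v -4.2 -0.247 -0.853
v -3.292 -0.825 -2.307
v -4.242 -0.663 -0.834
v -3.178 -1.211 -2.191
v -4.127 -1.048 -0.718
v -2.93 -1.489 -2.001
v -3.88 -1.327 -0.527
v -2.599 -1.605 -1.774
v -3.548 -1.443 -0.301
v -2.248 -1.537 -1.556
v -3.198 -1.375 -0.083
v -3.247 2.108 -3.686
v -3.753 1.795 -2.452
v -4.031 2.666 -3.867
v -4.538 2.353 -2.633
v -2.842 2.787 -3.347
v -3.349 2.474 -2.113
v -3.627 3.345 -3.528
v -4.133 3.032 -2.294
v -4.619 -3.422 -2.063
v -3.177 -3.259 -1.031
v -4.71 -1.879 -2.178
v -3.269 -1.716 -1.147
v -3.691 -3.464 -3.353
v -2.25 -3.301 -2.322
v -3.783 -1.921 -3.469
v -2.341 -1.758 -2.437
f 2 4 1
f 5 2 1
f 1 4 3
f 3 5 1
f 2 8 4
f 6 2 5
f 6 8 2
f 4 8 3
f 7 5 3
f 3 8 7
f 7 6 5
f 8 6 7
f 10 9 13
f 10 13 11
f 11 13 14
f 11 14 12
f 13 9 15
f 13 15 14
f 14 15 16
f 14 16 12
f 15 9 17
f 15 17 16
f 16 17 18
f 16 18 12
f 17 9 19
f 17 19 18
f 18 19 20
f 18 20 12
f 19 9 21
f 19 21 20
f 20 21 22
f 20 22 12
f 21 9 23
f 21 23 22
f 22 23 24
f 22 24 12
f 23 9 25
f 23 25 24
f 24 25 26
f 24 26 12
f 25 9 27
f 25 27 26
f 26 27 28
f 26 28 12
f 27 9 29
f 27 29 28
f 28 29 30
f 28 30 12
f 29 9 31
f 29 31 30
f 30 31 32
f 30 32 12
f 31 9 33
f 31 33 32
f 32 33 34
f 32 34 12
f 33 9 35
f 33 35 34
f 34 35 36
f 34 36 12
f 35 9 37
f 35 37 36
f 36 37 38
f 36 38 12
f 37 9 10
f 37 10 38
f 38 10 11
f 38 11 12
f 40 42 39
f 43 40 39
f 39 42 41
f 41 43 39
f 40 46 42
f 44 40 43
f 44 46 40
f 42 46 41
f 45 43 41
f 41 46 45
f 45 44 43
f 46 44 45
f 48 50 47
f 51 48 47
f 47 50 49
f 49 51 47
f 48 54 50
f 52 48 51
f 52 54 48
f 50 54 49
f 53 51 49
f 49 54 53
f 53 52 51
f 54 52 53



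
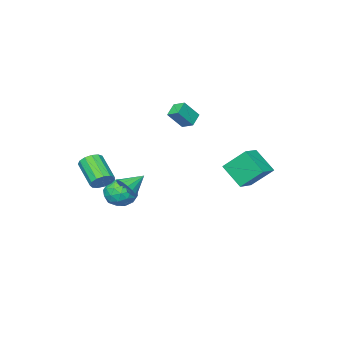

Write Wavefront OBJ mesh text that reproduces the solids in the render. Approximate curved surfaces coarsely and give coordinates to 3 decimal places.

v 4.142 -1.664 -1.106
v 4.864 -1.731 -0.959
v 4.5 -3.203 0.153
v 3.778 -3.136 0.006
v 4.709 -1.475 -0.67
v 4.345 -2.946 0.442
v 4.373 -1.278 -0.519
v 4.01 -2.75 0.593
v 3.965 -1.204 -0.554
v 3.601 -2.675 0.557
v 3.612 -1.276 -0.765
v 3.248 -2.748 0.347
v 3.428 -1.471 -1.084
v 3.064 -2.943 0.028
v 3.47 -1.728 -1.41
v 3.107 -3.2 -0.298
v 3.726 -1.964 -1.639
v 3.362 -3.436 -0.527
v 4.114 -2.105 -1.699
v 3.75 -3.577 -0.587
v 4.51 -2.106 -1.571
v 4.147 -3.578 -0.459
v 4.79 -1.967 -1.295
v 4.426 -3.439 -0.183
v -3.531 -3.65 0.736
v -4.331 -3.976 1.297
v -3.64 -2.837 1.053
v -4.439 -3.163 1.615
v -2.641 -3.957 1.825
v -3.44 -4.283 2.387
v -2.749 -3.144 2.143
v -3.549 -3.47 2.704
v 2.625 -1.464 -1.935
v 2.914 -1.944 -1.35
v 1.495 -1.256 -1.205
v 3.042 -1.591 -1.252
v 3.074 -1.209 -1.311
v 3.004 -0.886 -1.513
v 2.846 -0.695 -1.811
v 2.638 -0.68 -2.138
v 2.427 -0.845 -2.418
v 2.261 -1.152 -2.587
v 2.178 -1.53 -2.607
v 2.198 -1.893 -2.473
v 2.315 -2.158 -2.215
v 2.504 -2.264 -1.894
v 2.72 -2.187 -1.581
v -2.91 2.737 -1.917
v -2.794 1.421 -0.71
v -3.583 3.862 -0.627
v -3.468 2.546 0.581
v -1.712 3.114 -1.621
v -1.597 1.798 -0.413
v -2.386 4.239 -0.33
v -2.27 2.923 0.877
v 1.844 -1.952 -2.019
v 2.397 -1.613 -2.833
v 1.843 -3.507 -2.667
v 2.396 -3.168 -3.481
v 2.833 -3.213 -2.537
v 2.834 -2.252 -2.137
v 1.406 -2.868 -3.363
v 1.407 -1.907 -2.963
v 2.126 -2.179 -3.664
v 3.008 -2.392 -3.153
v 1.232 -2.728 -2.347
v 2.114 -2.941 -1.836
v 2.12 -1.646 -2.369
v 2.12 -3.474 -3.131
v 2.377 -3.5 -2.576
v 2.702 -3.301 -3.055
v 2.377 -2.021 -1.96
v 2.702 -1.822 -2.439
v 2.959 -2.762 -2.265
v 1.538 -3.298 -3.061
v 1.863 -3.099 -3.54
v 1.538 -1.819 -2.445
v 1.863 -1.62 -2.924
v 1.281 -2.358 -3.235
v 2.286 -1.78 -3.336
v 2.286 -2.694 -3.717
v 1.704 -2.517 -3.648
v 1.704 -1.953 -3.412
v 2.805 -1.905 -3.036
v 2.805 -2.819 -3.417
v 3.061 -2.845 -2.862
v 3.062 -2.28 -2.627
v 2.646 -2.238 -3.524
v 1.435 -2.301 -2.083
v 1.435 -3.215 -2.464
v 1.178 -2.84 -2.873
v 1.179 -2.275 -2.638
v 1.954 -2.426 -1.783
v 1.954 -3.34 -2.164
v 2.536 -3.167 -2.088
v 2.536 -2.603 -1.852
v 1.594 -2.882 -1.976
f 2 1 5
f 2 5 3
f 3 5 6
f 3 6 4
f 5 1 7
f 5 7 6
f 6 7 8
f 6 8 4
f 7 1 9
f 7 9 8
f 8 9 10
f 8 10 4
f 9 1 11
f 9 11 10
f 10 11 12
f 10 12 4
f 11 1 13
f 11 13 12
f 12 13 14
f 12 14 4
f 13 1 15
f 13 15 14
f 14 15 16
f 14 16 4
f 15 1 17
f 15 17 16
f 16 17 18
f 16 18 4
f 17 1 19
f 17 19 18
f 18 19 20
f 18 20 4
f 19 1 21
f 19 21 20
f 20 21 22
f 20 22 4
f 21 1 23
f 21 23 22
f 22 23 24
f 22 24 4
f 23 1 2
f 23 2 24
f 24 2 3
f 24 3 4
f 26 28 25
f 29 26 25
f 25 28 27
f 27 29 25
f 26 32 28
f 30 26 29
f 30 32 26
f 28 32 27
f 31 29 27
f 27 32 31
f 31 30 29
f 32 30 31
f 34 33 36
f 34 36 35
f 36 33 37
f 36 37 35
f 37 33 38
f 37 38 35
f 38 33 39
f 38 39 35
f 39 33 40
f 39 40 35
f 40 33 41
f 40 41 35
f 41 33 42
f 41 42 35
f 42 33 43
f 42 43 35
f 43 33 44
f 43 44 35
f 44 33 45
f 44 45 35
f 45 33 46
f 45 46 35
f 46 33 47
f 46 47 35
f 47 33 34
f 47 34 35
f 49 51 48
f 52 49 48
f 48 51 50
f 50 52 48
f 49 55 51
f 53 49 52
f 53 55 49
f 51 55 50
f 54 52 50
f 50 55 54
f 54 53 52
f 55 53 54
f 56 93 72
f 93 67 96
f 72 96 61
f 93 96 72
f 56 72 68
f 72 61 73
f 68 73 57
f 72 73 68
f 56 68 77
f 68 57 78
f 77 78 63
f 68 78 77
f 56 77 89
f 77 63 92
f 89 92 66
f 77 92 89
f 56 89 93
f 89 66 97
f 93 97 67
f 89 97 93
f 57 73 84
f 73 61 87
f 84 87 65
f 73 87 84
f 61 96 74
f 96 67 95
f 74 95 60
f 96 95 74
f 67 97 94
f 97 66 90
f 94 90 58
f 97 90 94
f 66 92 91
f 92 63 79
f 91 79 62
f 92 79 91
f 63 78 83
f 78 57 80
f 83 80 64
f 78 80 83
f 59 85 71
f 85 65 86
f 71 86 60
f 85 86 71
f 59 71 69
f 71 60 70
f 69 70 58
f 71 70 69
f 59 69 76
f 69 58 75
f 76 75 62
f 69 75 76
f 59 76 81
f 76 62 82
f 81 82 64
f 76 82 81
f 59 81 85
f 81 64 88
f 85 88 65
f 81 88 85
f 60 86 74
f 86 65 87
f 74 87 61
f 86 87 74
f 58 70 94
f 70 60 95
f 94 95 67
f 70 95 94
f 62 75 91
f 75 58 90
f 91 90 66
f 75 90 91
f 64 82 83
f 82 62 79
f 83 79 63
f 82 79 83
f 65 88 84
f 88 64 80
f 84 80 57
f 88 80 84



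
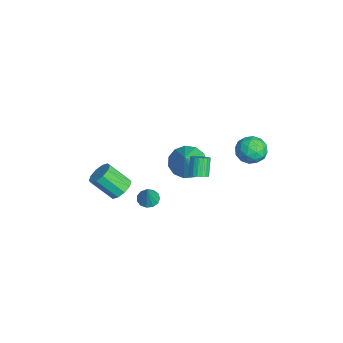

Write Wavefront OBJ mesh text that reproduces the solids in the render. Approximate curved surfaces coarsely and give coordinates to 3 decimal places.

v -1.821 -1.259 -3.666
v -1.263 -1.46 -3.931
v -1.239 -1.401 -2.334
v -1.239 -1.096 -3.903
v -1.4 -0.783 -3.8
v -1.694 -0.622 -3.654
v -2.029 -0.663 -3.511
v -2.298 -0.894 -3.418
v -2.416 -1.24 -3.403
v -2.345 -1.593 -3.472
v -2.107 -1.84 -3.602
v -1.779 -1.902 -3.752
v -1.464 -1.761 -3.875
v -2.927 -2.622 -3.633
v -2.415 -3.165 -3.949
v -2.861 -4.3 -2.722
v -3.373 -3.758 -2.407
v -2.165 -2.896 -3.609
v -2.611 -4.031 -2.382
v -2.206 -2.522 -3.278
v -2.652 -3.657 -2.051
v -2.522 -2.187 -3.083
v -2.969 -3.322 -1.856
v -2.993 -2.018 -3.098
v -3.44 -3.153 -1.872
v -3.439 -2.08 -3.318
v -3.885 -3.215 -2.091
v -3.689 -2.349 -3.658
v -4.135 -3.484 -2.431
v -3.648 -2.723 -3.989
v -4.094 -3.858 -2.762
v -3.331 -3.058 -4.184
v -3.778 -4.193 -2.957
v -2.86 -3.227 -4.168
v -3.307 -4.362 -2.942
v -0.124 1.251 -0.448
v 0.282 1.086 -0.117
v -0.409 1.303 0.84
v -0.816 1.469 0.508
v 0.325 1.326 -0.14
v -0.366 1.543 0.816
v 0.279 1.551 -0.224
v -0.412 1.768 0.732
v 0.153 1.717 -0.353
v -0.538 1.934 0.603
v -0.027 1.79 -0.501
v -0.719 2.007 0.456
v -0.227 1.757 -0.638
v -0.919 1.974 0.319
v -0.407 1.624 -0.737
v -1.099 1.841 0.219
v -0.531 1.417 -0.78
v -1.222 1.634 0.177
v -0.574 1.177 -0.756
v -1.265 1.394 0.2
v -0.528 0.952 -0.672
v -1.219 1.169 0.284
v -0.402 0.786 -0.543
v -1.093 1.003 0.413
v -0.221 0.713 -0.396
v -0.913 0.93 0.561
v -0.021 0.746 -0.259
v -0.713 0.963 0.698
v 0.159 0.879 -0.159
v -0.533 1.096 0.797
v -3.318 1.199 -2.147
v -2.63 1.991 -2.479
v -2.182 0.841 -0.653
v -3.041 2.263 -2.102
v -3.539 2.197 -1.739
v -3.967 1.814 -1.506
v -4.189 1.236 -1.476
v -4.134 0.647 -1.659
v -3.82 0.232 -1.997
v -3.347 0.125 -2.382
v -2.864 0.359 -2.693
v -2.526 0.86 -2.83
v -2.439 1.468 -2.751
v 0.244 4.607 1.634
v 1.034 4.215 1.321
v 0.246 3.665 2.819
v 1.036 3.273 2.506
v 1.046 4.149 2.834
v 1.046 4.732 2.101
v 0.234 3.148 2.039
v 0.234 3.731 1.306
v 1.028 3.313 1.571
v 1.53 3.932 2.062
v -0.25 3.948 2.078
v 0.252 4.567 2.569
v 0.639 4.494 1.373
v 0.641 3.386 2.767
v 0.647 3.901 2.959
v 1.111 3.671 2.775
v 0.646 4.798 1.832
v 1.11 4.567 1.648
v 1.117 4.528 2.537
v 0.17 3.313 2.492
v 0.634 3.082 2.308
v 0.169 4.209 1.365
v 0.633 3.979 1.181
v 0.163 3.352 1.603
v 1.1 3.733 1.337
v 1.101 3.179 2.033
v 0.63 3.106 1.758
v 0.629 3.449 1.328
v 1.395 4.097 1.625
v 1.396 3.543 2.322
v 1.402 4.058 2.514
v 1.401 4.401 2.084
v 1.391 3.567 1.772
v -0.116 4.337 1.818
v -0.115 3.783 2.515
v -0.121 3.479 2.056
v -0.122 3.822 1.626
v 0.179 4.701 2.107
v 0.18 4.147 2.803
v 0.651 4.431 2.812
v 0.65 4.774 2.382
v -0.111 4.313 2.368
f 2 1 4
f 2 4 3
f 4 1 5
f 4 5 3
f 5 1 6
f 5 6 3
f 6 1 7
f 6 7 3
f 7 1 8
f 7 8 3
f 8 1 9
f 8 9 3
f 9 1 10
f 9 10 3
f 10 1 11
f 10 11 3
f 11 1 12
f 11 12 3
f 12 1 13
f 12 13 3
f 13 1 2
f 13 2 3
f 15 14 18
f 15 18 16
f 16 18 19
f 16 19 17
f 18 14 20
f 18 20 19
f 19 20 21
f 19 21 17
f 20 14 22
f 20 22 21
f 21 22 23
f 21 23 17
f 22 14 24
f 22 24 23
f 23 24 25
f 23 25 17
f 24 14 26
f 24 26 25
f 25 26 27
f 25 27 17
f 26 14 28
f 26 28 27
f 27 28 29
f 27 29 17
f 28 14 30
f 28 30 29
f 29 30 31
f 29 31 17
f 30 14 32
f 30 32 31
f 31 32 33
f 31 33 17
f 32 14 34
f 32 34 33
f 33 34 35
f 33 35 17
f 34 14 15
f 34 15 35
f 35 15 16
f 35 16 17
f 37 36 40
f 37 40 38
f 38 40 41
f 38 41 39
f 40 36 42
f 40 42 41
f 41 42 43
f 41 43 39
f 42 36 44
f 42 44 43
f 43 44 45
f 43 45 39
f 44 36 46
f 44 46 45
f 45 46 47
f 45 47 39
f 46 36 48
f 46 48 47
f 47 48 49
f 47 49 39
f 48 36 50
f 48 50 49
f 49 50 51
f 49 51 39
f 50 36 52
f 50 52 51
f 51 52 53
f 51 53 39
f 52 36 54
f 52 54 53
f 53 54 55
f 53 55 39
f 54 36 56
f 54 56 55
f 55 56 57
f 55 57 39
f 56 36 58
f 56 58 57
f 57 58 59
f 57 59 39
f 58 36 60
f 58 60 59
f 59 60 61
f 59 61 39
f 60 36 62
f 60 62 61
f 61 62 63
f 61 63 39
f 62 36 64
f 62 64 63
f 63 64 65
f 63 65 39
f 64 36 37
f 64 37 65
f 65 37 38
f 65 38 39
f 67 66 69
f 67 69 68
f 69 66 70
f 69 70 68
f 70 66 71
f 70 71 68
f 71 66 72
f 71 72 68
f 72 66 73
f 72 73 68
f 73 66 74
f 73 74 68
f 74 66 75
f 74 75 68
f 75 66 76
f 75 76 68
f 76 66 77
f 76 77 68
f 77 66 78
f 77 78 68
f 78 66 67
f 78 67 68
f 79 116 95
f 116 90 119
f 95 119 84
f 116 119 95
f 79 95 91
f 95 84 96
f 91 96 80
f 95 96 91
f 79 91 100
f 91 80 101
f 100 101 86
f 91 101 100
f 79 100 112
f 100 86 115
f 112 115 89
f 100 115 112
f 79 112 116
f 112 89 120
f 116 120 90
f 112 120 116
f 80 96 107
f 96 84 110
f 107 110 88
f 96 110 107
f 84 119 97
f 119 90 118
f 97 118 83
f 119 118 97
f 90 120 117
f 120 89 113
f 117 113 81
f 120 113 117
f 89 115 114
f 115 86 102
f 114 102 85
f 115 102 114
f 86 101 106
f 101 80 103
f 106 103 87
f 101 103 106
f 82 108 94
f 108 88 109
f 94 109 83
f 108 109 94
f 82 94 92
f 94 83 93
f 92 93 81
f 94 93 92
f 82 92 99
f 92 81 98
f 99 98 85
f 92 98 99
f 82 99 104
f 99 85 105
f 104 105 87
f 99 105 104
f 82 104 108
f 104 87 111
f 108 111 88
f 104 111 108
f 83 109 97
f 109 88 110
f 97 110 84
f 109 110 97
f 81 93 117
f 93 83 118
f 117 118 90
f 93 118 117
f 85 98 114
f 98 81 113
f 114 113 89
f 98 113 114
f 87 105 106
f 105 85 102
f 106 102 86
f 105 102 106
f 88 111 107
f 111 87 103
f 107 103 80
f 111 103 107



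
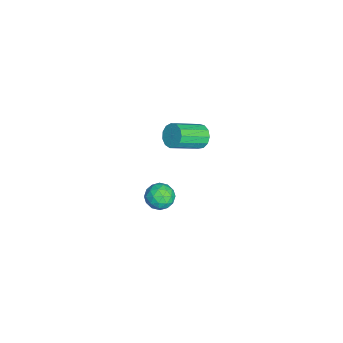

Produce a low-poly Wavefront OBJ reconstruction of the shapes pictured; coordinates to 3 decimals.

v -0.628 -1.497 -4.158
v -0.043 -1.88 -4.078
v -1.037 -1.92 -3.182
v -0.452 -2.303 -3.102
v -0.425 -1.602 -3.041
v -0.172 -1.34 -3.644
v -0.908 -2.46 -3.616
v -0.655 -2.198 -4.219
v -0.215 -2.475 -3.743
v 0.083 -1.945 -3.388
v -1.163 -1.855 -3.872
v -0.865 -1.325 -3.517
v -0.3 -1.651 -4.204
v -0.78 -2.149 -3.056
v -0.765 -1.737 -3.02
v -0.42 -1.962 -2.974
v -0.376 -1.334 -3.949
v -0.031 -1.559 -3.902
v -0.256 -1.396 -3.292
v -1.049 -2.241 -3.358
v -0.704 -2.466 -3.311
v -0.66 -1.838 -4.286
v -0.315 -2.063 -4.24
v -0.824 -2.404 -3.968
v -0.057 -2.226 -3.96
v -0.297 -2.475 -3.386
v -0.565 -2.567 -3.688
v -0.417 -2.413 -4.043
v 0.119 -1.914 -3.751
v -0.122 -2.163 -3.178
v -0.106 -1.751 -3.142
v 0.043 -1.597 -3.496
v 0.017 -2.264 -3.554
v -0.958 -1.637 -4.082
v -1.199 -1.886 -3.509
v -1.123 -2.203 -3.764
v -0.974 -2.049 -4.118
v -0.783 -1.325 -3.874
v -1.023 -1.574 -3.3
v -0.663 -1.387 -3.217
v -0.515 -1.233 -3.572
v -1.097 -1.536 -3.706
v 0.047 -0.224 1.406
v 0.426 -0.297 0.96
v 1.112 -1.429 1.727
v 0.733 -1.356 2.174
v 0.564 -0.074 1.165
v 1.25 -1.206 1.932
v 0.538 0.101 1.446
v 1.224 -1.031 2.213
v 0.356 0.173 1.715
v 1.042 -0.96 2.482
v 0.076 0.119 1.886
v 0.762 -1.013 2.653
v -0.213 -0.044 1.904
v 0.473 -1.176 2.672
v -0.42 -0.264 1.765
v 0.266 -1.396 2.532
v -0.478 -0.471 1.512
v 0.208 -1.603 2.279
v -0.37 -0.6 1.225
v 0.316 -1.732 1.992
v -0.129 -0.609 0.996
v 0.557 -1.741 1.763
v 0.167 -0.496 0.897
v 0.853 -1.628 1.664
f 1 38 17
f 38 12 41
f 17 41 6
f 38 41 17
f 1 17 13
f 17 6 18
f 13 18 2
f 17 18 13
f 1 13 22
f 13 2 23
f 22 23 8
f 13 23 22
f 1 22 34
f 22 8 37
f 34 37 11
f 22 37 34
f 1 34 38
f 34 11 42
f 38 42 12
f 34 42 38
f 2 18 29
f 18 6 32
f 29 32 10
f 18 32 29
f 6 41 19
f 41 12 40
f 19 40 5
f 41 40 19
f 12 42 39
f 42 11 35
f 39 35 3
f 42 35 39
f 11 37 36
f 37 8 24
f 36 24 7
f 37 24 36
f 8 23 28
f 23 2 25
f 28 25 9
f 23 25 28
f 4 30 16
f 30 10 31
f 16 31 5
f 30 31 16
f 4 16 14
f 16 5 15
f 14 15 3
f 16 15 14
f 4 14 21
f 14 3 20
f 21 20 7
f 14 20 21
f 4 21 26
f 21 7 27
f 26 27 9
f 21 27 26
f 4 26 30
f 26 9 33
f 30 33 10
f 26 33 30
f 5 31 19
f 31 10 32
f 19 32 6
f 31 32 19
f 3 15 39
f 15 5 40
f 39 40 12
f 15 40 39
f 7 20 36
f 20 3 35
f 36 35 11
f 20 35 36
f 9 27 28
f 27 7 24
f 28 24 8
f 27 24 28
f 10 33 29
f 33 9 25
f 29 25 2
f 33 25 29
f 44 43 47
f 44 47 45
f 45 47 48
f 45 48 46
f 47 43 49
f 47 49 48
f 48 49 50
f 48 50 46
f 49 43 51
f 49 51 50
f 50 51 52
f 50 52 46
f 51 43 53
f 51 53 52
f 52 53 54
f 52 54 46
f 53 43 55
f 53 55 54
f 54 55 56
f 54 56 46
f 55 43 57
f 55 57 56
f 56 57 58
f 56 58 46
f 57 43 59
f 57 59 58
f 58 59 60
f 58 60 46
f 59 43 61
f 59 61 60
f 60 61 62
f 60 62 46
f 61 43 63
f 61 63 62
f 62 63 64
f 62 64 46
f 63 43 65
f 63 65 64
f 64 65 66
f 64 66 46
f 65 43 44
f 65 44 66
f 66 44 45
f 66 45 46



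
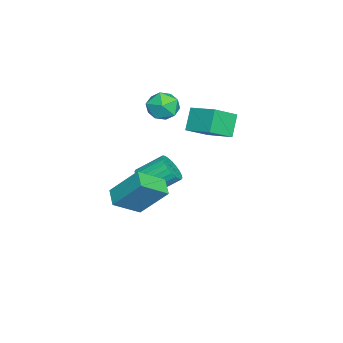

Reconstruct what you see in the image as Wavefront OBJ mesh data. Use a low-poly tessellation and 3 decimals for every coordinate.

v -3.785 -1.771 -2.682
v -3.492 -2.211 -1.966
v -3.883 -0.869 -0.982
v -4.175 -0.429 -1.698
v -3.202 -2.051 -2.07
v -3.593 -0.708 -1.086
v -3.001 -1.848 -2.267
v -3.392 -0.505 -1.283
v -2.919 -1.633 -2.528
v -3.31 -0.29 -1.543
v -2.969 -1.439 -2.812
v -3.36 -0.097 -1.827
v -3.143 -1.296 -3.076
v -3.534 0.046 -2.091
v -3.415 -1.225 -3.28
v -3.805 0.117 -2.295
v -3.743 -1.238 -3.393
v -4.134 0.105 -2.409
v -4.077 -1.331 -3.398
v -4.468 0.011 -2.414
v -4.367 -1.492 -3.294
v -4.758 -0.149 -2.31
v -4.568 -1.695 -3.097
v -4.959 -0.352 -2.113
v -4.65 -1.91 -2.837
v -5.041 -0.567 -1.852
v -4.6 -2.103 -2.553
v -4.991 -0.761 -1.568
v -4.426 -2.246 -2.289
v -4.817 -0.904 -1.304
v -4.155 -2.317 -2.085
v -4.545 -0.975 -1.1
v -3.826 -2.305 -1.971
v -4.217 -0.962 -0.987
v -2.122 0.596 2.438
v -2.964 0.709 3.551
v -3.124 1.557 1.583
v -3.966 1.669 2.696
v -1.274 1.931 2.944
v -2.116 2.043 4.057
v -2.276 2.891 2.089
v -3.118 3.004 3.202
v -3.907 -0.442 3.866
v -3.521 0.084 3.124
v -2.699 -1.484 3.756
v -2.313 -0.958 3.014
v -2.316 -0.59 3.932
v -3.063 0.054 3.999
v -3.157 -1.454 2.881
v -3.904 -0.81 2.948
v -3.057 -0.541 2.515
v -2.537 -0.007 3.165
v -3.683 -1.393 3.715
v -3.163 -0.859 4.365
v 1.272 -1.167 -0.47
v 1.405 0.23 1.106
v 2.173 -0.834 -0.841
v 2.306 0.563 0.734
v 2.094 -2.323 0.486
v 2.227 -0.926 2.061
v 2.995 -1.99 0.114
v 3.128 -0.593 1.69
f 2 1 5
f 2 5 3
f 3 5 6
f 3 6 4
f 5 1 7
f 5 7 6
f 6 7 8
f 6 8 4
f 7 1 9
f 7 9 8
f 8 9 10
f 8 10 4
f 9 1 11
f 9 11 10
f 10 11 12
f 10 12 4
f 11 1 13
f 11 13 12
f 12 13 14
f 12 14 4
f 13 1 15
f 13 15 14
f 14 15 16
f 14 16 4
f 15 1 17
f 15 17 16
f 16 17 18
f 16 18 4
f 17 1 19
f 17 19 18
f 18 19 20
f 18 20 4
f 19 1 21
f 19 21 20
f 20 21 22
f 20 22 4
f 21 1 23
f 21 23 22
f 22 23 24
f 22 24 4
f 23 1 25
f 23 25 24
f 24 25 26
f 24 26 4
f 25 1 27
f 25 27 26
f 26 27 28
f 26 28 4
f 27 1 29
f 27 29 28
f 28 29 30
f 28 30 4
f 29 1 31
f 29 31 30
f 30 31 32
f 30 32 4
f 31 1 33
f 31 33 32
f 32 33 34
f 32 34 4
f 33 1 2
f 33 2 34
f 34 2 3
f 34 3 4
f 36 38 35
f 39 36 35
f 35 38 37
f 37 39 35
f 36 42 38
f 40 36 39
f 40 42 36
f 38 42 37
f 41 39 37
f 37 42 41
f 41 40 39
f 42 40 41
f 43 54 48
f 43 48 44
f 43 44 50
f 43 50 53
f 43 53 54
f 44 48 52
f 48 54 47
f 54 53 45
f 53 50 49
f 50 44 51
f 46 52 47
f 46 47 45
f 46 45 49
f 46 49 51
f 46 51 52
f 47 52 48
f 45 47 54
f 49 45 53
f 51 49 50
f 52 51 44
f 56 58 55
f 59 56 55
f 55 58 57
f 57 59 55
f 56 62 58
f 60 56 59
f 60 62 56
f 58 62 57
f 61 59 57
f 57 62 61
f 61 60 59
f 62 60 61



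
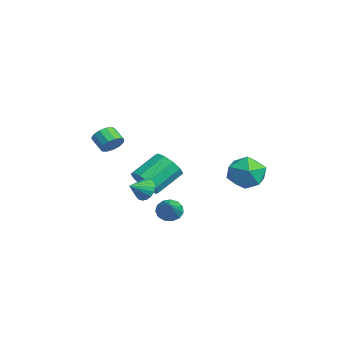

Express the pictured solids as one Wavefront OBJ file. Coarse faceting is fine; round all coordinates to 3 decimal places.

v -0.611 -3.383 2.771
v -0.13 -3.705 3.215
v -0.888 -4.04 3.793
v -1.369 -3.717 3.349
v -0.186 -3.325 3.362
v -0.944 -3.66 3.94
v -0.377 -2.963 3.321
v -1.135 -3.298 3.899
v -0.642 -2.734 3.106
v -1.4 -3.069 3.683
v -0.898 -2.711 2.784
v -1.656 -3.046 3.362
v -1.062 -2.902 2.458
v -1.82 -3.236 3.036
v -1.083 -3.244 2.232
v -1.841 -3.579 2.81
v -0.954 -3.631 2.177
v -1.712 -3.966 2.754
v -0.717 -3.939 2.31
v -1.474 -4.274 2.888
v -0.445 -4.07 2.59
v -1.203 -4.405 3.168
v -0.227 -3.983 2.928
v -0.984 -4.318 3.505
v 1.437 4.566 1.062
v 1.864 4.03 0.015
v -0.064 3.21 1.145
v 0.363 2.674 0.098
v 1.021 2.587 1.159
v 1.949 3.425 1.107
v -0.149 3.815 0.053
v 0.779 4.653 0.001
v 0.884 3.565 -0.609
v 1.607 2.807 0.075
v 0.193 4.433 1.085
v 0.916 3.675 1.769
v -2.512 -1.166 -1.027
v -1.53 -0.797 -1.052
v -2.085 0.755 0.063
v -3.068 0.386 0.087
v -1.85 -0.548 -1.558
v -2.405 1.004 -0.443
v -2.423 -0.535 -1.862
v -2.978 1.017 -0.747
v -3.031 -0.763 -1.847
v -3.586 0.789 -0.732
v -3.44 -1.145 -1.519
v -3.995 0.407 -0.404
v -3.495 -1.535 -1.003
v -4.05 0.017 0.112
v -3.175 -1.784 -0.497
v -3.73 -0.232 0.618
v -2.602 -1.797 -0.193
v -3.157 -0.245 0.922
v -1.994 -1.569 -0.208
v -2.549 -0.017 0.907
v -1.585 -1.187 -0.536
v -2.14 0.365 0.579
v 2.068 -2.282 0.388
v 2.4 -2.497 -0.262
v 2.452 -3.218 0.892
v 2.642 -2.316 -0.11
v 2.77 -2.128 0.14
v 2.76 -1.971 0.44
v 2.613 -1.876 0.729
v 2.358 -1.861 0.95
v 2.045 -1.929 1.061
v 1.737 -2.068 1.037
v 1.495 -2.248 0.886
v 1.367 -2.436 0.635
v 1.377 -2.593 0.336
v 1.524 -2.689 0.047
v 1.779 -2.703 -0.175
v 2.092 -2.635 -0.285
v 0.989 -0.672 -1.747
v 1.297 -1.033 -2.341
v 2.611 -1.088 -0.653
v 1.421 -0.624 -2.37
v 1.409 -0.23 -2.201
v 1.263 0.023 -1.888
v 1.03 0.056 -1.531
v 0.784 -0.142 -1.241
v 0.603 -0.508 -1.112
v 0.545 -0.926 -1.185
v 0.627 -1.263 -1.436
v 0.825 -1.413 -1.785
v 1.074 -1.327 -2.123
f 2 1 5
f 2 5 3
f 3 5 6
f 3 6 4
f 5 1 7
f 5 7 6
f 6 7 8
f 6 8 4
f 7 1 9
f 7 9 8
f 8 9 10
f 8 10 4
f 9 1 11
f 9 11 10
f 10 11 12
f 10 12 4
f 11 1 13
f 11 13 12
f 12 13 14
f 12 14 4
f 13 1 15
f 13 15 14
f 14 15 16
f 14 16 4
f 15 1 17
f 15 17 16
f 16 17 18
f 16 18 4
f 17 1 19
f 17 19 18
f 18 19 20
f 18 20 4
f 19 1 21
f 19 21 20
f 20 21 22
f 20 22 4
f 21 1 23
f 21 23 22
f 22 23 24
f 22 24 4
f 23 1 2
f 23 2 24
f 24 2 3
f 24 3 4
f 25 36 30
f 25 30 26
f 25 26 32
f 25 32 35
f 25 35 36
f 26 30 34
f 30 36 29
f 36 35 27
f 35 32 31
f 32 26 33
f 28 34 29
f 28 29 27
f 28 27 31
f 28 31 33
f 28 33 34
f 29 34 30
f 27 29 36
f 31 27 35
f 33 31 32
f 34 33 26
f 38 37 41
f 38 41 39
f 39 41 42
f 39 42 40
f 41 37 43
f 41 43 42
f 42 43 44
f 42 44 40
f 43 37 45
f 43 45 44
f 44 45 46
f 44 46 40
f 45 37 47
f 45 47 46
f 46 47 48
f 46 48 40
f 47 37 49
f 47 49 48
f 48 49 50
f 48 50 40
f 49 37 51
f 49 51 50
f 50 51 52
f 50 52 40
f 51 37 53
f 51 53 52
f 52 53 54
f 52 54 40
f 53 37 55
f 53 55 54
f 54 55 56
f 54 56 40
f 55 37 57
f 55 57 56
f 56 57 58
f 56 58 40
f 57 37 38
f 57 38 58
f 58 38 39
f 58 39 40
f 60 59 62
f 60 62 61
f 62 59 63
f 62 63 61
f 63 59 64
f 63 64 61
f 64 59 65
f 64 65 61
f 65 59 66
f 65 66 61
f 66 59 67
f 66 67 61
f 67 59 68
f 67 68 61
f 68 59 69
f 68 69 61
f 69 59 70
f 69 70 61
f 70 59 71
f 70 71 61
f 71 59 72
f 71 72 61
f 72 59 73
f 72 73 61
f 73 59 74
f 73 74 61
f 74 59 60
f 74 60 61
f 76 75 78
f 76 78 77
f 78 75 79
f 78 79 77
f 79 75 80
f 79 80 77
f 80 75 81
f 80 81 77
f 81 75 82
f 81 82 77
f 82 75 83
f 82 83 77
f 83 75 84
f 83 84 77
f 84 75 85
f 84 85 77
f 85 75 86
f 85 86 77
f 86 75 87
f 86 87 77
f 87 75 76
f 87 76 77



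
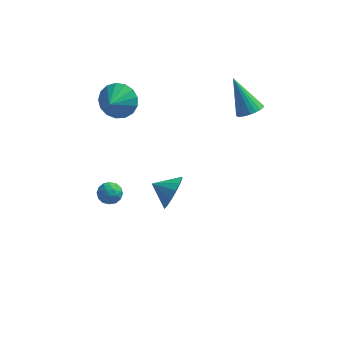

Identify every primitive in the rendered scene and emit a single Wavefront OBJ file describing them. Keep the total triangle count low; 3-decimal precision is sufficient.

v -3.25 0.326 -2.372
v -2.916 0.205 -2.968
v -3.504 -0.765 -2.292
v -3.17 -0.886 -2.888
v -2.813 -0.707 -2.32
v -2.656 -0.033 -2.37
v -3.764 -0.527 -2.89
v -3.607 0.147 -2.94
v -3.234 -0.323 -3.288
v -2.646 -0.434 -2.936
v -3.774 -0.126 -2.324
v -3.186 -0.237 -1.972
v -3.061 0.361 -2.677
v -3.359 -0.921 -2.583
v -3.149 -0.816 -2.249
v -2.953 -0.887 -2.6
v -2.908 0.222 -2.326
v -2.712 0.15 -2.676
v -2.651 -0.385 -2.295
v -3.708 -0.71 -2.584
v -3.512 -0.782 -2.934
v -3.467 0.327 -2.66
v -3.271 0.256 -3.011
v -3.769 -0.175 -2.965
v -3.051 -0.02 -3.216
v -3.2 -0.662 -3.168
v -3.549 -0.451 -3.17
v -3.457 -0.054 -3.199
v -2.706 -0.086 -3.009
v -2.855 -0.727 -2.962
v -2.645 -0.621 -2.628
v -2.553 -0.225 -2.657
v -2.892 -0.396 -3.197
v -3.565 0.167 -2.298
v -3.714 -0.474 -2.251
v -3.867 -0.335 -2.603
v -3.775 0.061 -2.632
v -3.22 0.102 -2.092
v -3.369 -0.54 -2.044
v -2.963 -0.506 -2.061
v -2.871 -0.109 -2.09
v -3.528 -0.164 -2.063
v 3.636 1.958 2.695
v 3.944 1.444 3.146
v 2.704 2.882 4.385
v 4.15 1.651 3.146
v 4.278 1.905 3.078
v 4.309 2.167 2.951
v 4.237 2.397 2.786
v 4.073 2.561 2.606
v 3.843 2.632 2.44
v 3.581 2.601 2.313
v 3.328 2.472 2.244
v 3.121 2.265 2.244
v 2.993 2.011 2.312
v 2.963 1.748 2.438
v 3.035 1.518 2.604
v 3.199 1.355 2.784
v 3.429 1.283 2.949
v 3.69 1.315 3.077
v -2.92 1.718 3.191
v -2.51 1.083 2.462
v -3.22 0.702 3.909
v -2.123 1.183 2.766
v -1.918 1.406 3.167
v -1.943 1.7 3.574
v -2.191 1.999 3.893
v -2.607 2.233 4.051
v -3.094 2.349 4.012
v -3.542 2.321 3.785
v -3.847 2.155 3.422
v -3.94 1.888 3.006
v -3.799 1.583 2.633
v -3.457 1.309 2.387
v -2.992 1.128 2.326
v 0.285 -3.452 1.395
v 0.688 -3.018 2.188
v -0.765 -3.228 1.805
v 0.634 -2.642 1.845
v 0.486 -2.483 1.38
v 0.285 -2.583 0.92
v 0.084 -2.917 0.587
v -0.063 -3.393 0.47
v -0.117 -3.886 0.601
v -0.063 -4.262 0.945
v 0.084 -4.421 1.409
v 0.286 -4.321 1.87
v 0.487 -3.987 2.203
v 0.634 -3.51 2.319
f 1 38 17
f 38 12 41
f 17 41 6
f 38 41 17
f 1 17 13
f 17 6 18
f 13 18 2
f 17 18 13
f 1 13 22
f 13 2 23
f 22 23 8
f 13 23 22
f 1 22 34
f 22 8 37
f 34 37 11
f 22 37 34
f 1 34 38
f 34 11 42
f 38 42 12
f 34 42 38
f 2 18 29
f 18 6 32
f 29 32 10
f 18 32 29
f 6 41 19
f 41 12 40
f 19 40 5
f 41 40 19
f 12 42 39
f 42 11 35
f 39 35 3
f 42 35 39
f 11 37 36
f 37 8 24
f 36 24 7
f 37 24 36
f 8 23 28
f 23 2 25
f 28 25 9
f 23 25 28
f 4 30 16
f 30 10 31
f 16 31 5
f 30 31 16
f 4 16 14
f 16 5 15
f 14 15 3
f 16 15 14
f 4 14 21
f 14 3 20
f 21 20 7
f 14 20 21
f 4 21 26
f 21 7 27
f 26 27 9
f 21 27 26
f 4 26 30
f 26 9 33
f 30 33 10
f 26 33 30
f 5 31 19
f 31 10 32
f 19 32 6
f 31 32 19
f 3 15 39
f 15 5 40
f 39 40 12
f 15 40 39
f 7 20 36
f 20 3 35
f 36 35 11
f 20 35 36
f 9 27 28
f 27 7 24
f 28 24 8
f 27 24 28
f 10 33 29
f 33 9 25
f 29 25 2
f 33 25 29
f 44 43 46
f 44 46 45
f 46 43 47
f 46 47 45
f 47 43 48
f 47 48 45
f 48 43 49
f 48 49 45
f 49 43 50
f 49 50 45
f 50 43 51
f 50 51 45
f 51 43 52
f 51 52 45
f 52 43 53
f 52 53 45
f 53 43 54
f 53 54 45
f 54 43 55
f 54 55 45
f 55 43 56
f 55 56 45
f 56 43 57
f 56 57 45
f 57 43 58
f 57 58 45
f 58 43 59
f 58 59 45
f 59 43 60
f 59 60 45
f 60 43 44
f 60 44 45
f 62 61 64
f 62 64 63
f 64 61 65
f 64 65 63
f 65 61 66
f 65 66 63
f 66 61 67
f 66 67 63
f 67 61 68
f 67 68 63
f 68 61 69
f 68 69 63
f 69 61 70
f 69 70 63
f 70 61 71
f 70 71 63
f 71 61 72
f 71 72 63
f 72 61 73
f 72 73 63
f 73 61 74
f 73 74 63
f 74 61 75
f 74 75 63
f 75 61 62
f 75 62 63
f 77 76 79
f 77 79 78
f 79 76 80
f 79 80 78
f 80 76 81
f 80 81 78
f 81 76 82
f 81 82 78
f 82 76 83
f 82 83 78
f 83 76 84
f 83 84 78
f 84 76 85
f 84 85 78
f 85 76 86
f 85 86 78
f 86 76 87
f 86 87 78
f 87 76 88
f 87 88 78
f 88 76 89
f 88 89 78
f 89 76 77
f 89 77 78

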